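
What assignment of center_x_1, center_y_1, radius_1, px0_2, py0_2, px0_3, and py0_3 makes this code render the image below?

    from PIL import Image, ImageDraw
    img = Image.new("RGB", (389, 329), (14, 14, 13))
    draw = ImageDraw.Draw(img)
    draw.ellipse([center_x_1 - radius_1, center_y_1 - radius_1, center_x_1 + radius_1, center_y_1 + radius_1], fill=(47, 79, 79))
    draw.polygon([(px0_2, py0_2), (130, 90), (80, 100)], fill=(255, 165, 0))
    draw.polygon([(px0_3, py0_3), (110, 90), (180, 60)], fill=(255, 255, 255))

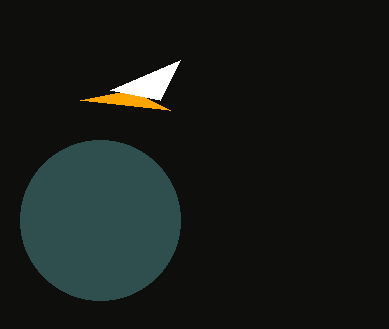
center_x_1 = 100; center_y_1 = 220; radius_1 = 80; px0_2 = 170; py0_2 = 110; px0_3 = 160; py0_3 = 100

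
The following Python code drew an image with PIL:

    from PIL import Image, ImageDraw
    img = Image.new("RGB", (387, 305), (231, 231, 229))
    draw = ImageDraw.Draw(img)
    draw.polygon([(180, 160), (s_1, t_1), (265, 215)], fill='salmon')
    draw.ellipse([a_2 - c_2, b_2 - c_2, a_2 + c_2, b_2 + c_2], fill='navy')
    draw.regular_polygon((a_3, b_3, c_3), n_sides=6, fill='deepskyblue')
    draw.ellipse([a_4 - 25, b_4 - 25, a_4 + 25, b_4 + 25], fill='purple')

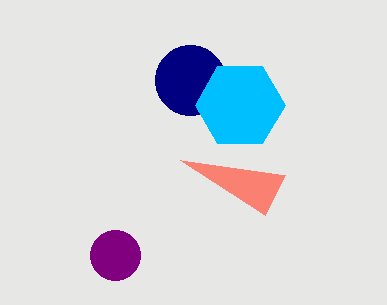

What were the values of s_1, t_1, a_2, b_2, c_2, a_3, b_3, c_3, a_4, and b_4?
s_1 = 285
t_1 = 175
a_2 = 190
b_2 = 80
c_2 = 35
a_3 = 240
b_3 = 105
c_3 = 45
a_4 = 115
b_4 = 255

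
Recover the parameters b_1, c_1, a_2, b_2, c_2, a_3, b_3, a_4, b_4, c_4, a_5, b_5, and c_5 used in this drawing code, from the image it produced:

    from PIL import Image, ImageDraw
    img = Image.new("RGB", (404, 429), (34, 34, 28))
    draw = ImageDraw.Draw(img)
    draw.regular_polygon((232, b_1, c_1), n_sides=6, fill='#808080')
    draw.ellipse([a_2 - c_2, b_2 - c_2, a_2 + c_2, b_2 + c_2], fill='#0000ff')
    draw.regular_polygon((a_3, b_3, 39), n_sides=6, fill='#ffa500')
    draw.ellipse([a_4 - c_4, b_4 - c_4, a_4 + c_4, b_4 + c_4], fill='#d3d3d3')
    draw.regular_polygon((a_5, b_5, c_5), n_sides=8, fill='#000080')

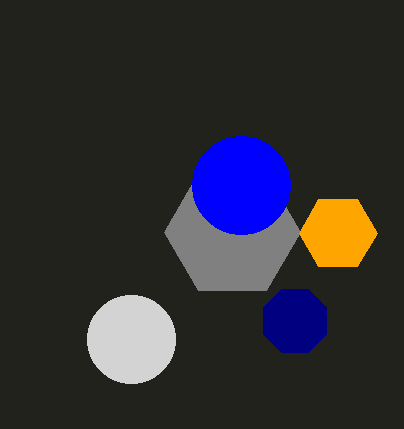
b_1 = 232
c_1 = 68
a_2 = 241
b_2 = 185
c_2 = 49
a_3 = 338
b_3 = 233
a_4 = 131
b_4 = 339
c_4 = 44
a_5 = 295
b_5 = 321
c_5 = 34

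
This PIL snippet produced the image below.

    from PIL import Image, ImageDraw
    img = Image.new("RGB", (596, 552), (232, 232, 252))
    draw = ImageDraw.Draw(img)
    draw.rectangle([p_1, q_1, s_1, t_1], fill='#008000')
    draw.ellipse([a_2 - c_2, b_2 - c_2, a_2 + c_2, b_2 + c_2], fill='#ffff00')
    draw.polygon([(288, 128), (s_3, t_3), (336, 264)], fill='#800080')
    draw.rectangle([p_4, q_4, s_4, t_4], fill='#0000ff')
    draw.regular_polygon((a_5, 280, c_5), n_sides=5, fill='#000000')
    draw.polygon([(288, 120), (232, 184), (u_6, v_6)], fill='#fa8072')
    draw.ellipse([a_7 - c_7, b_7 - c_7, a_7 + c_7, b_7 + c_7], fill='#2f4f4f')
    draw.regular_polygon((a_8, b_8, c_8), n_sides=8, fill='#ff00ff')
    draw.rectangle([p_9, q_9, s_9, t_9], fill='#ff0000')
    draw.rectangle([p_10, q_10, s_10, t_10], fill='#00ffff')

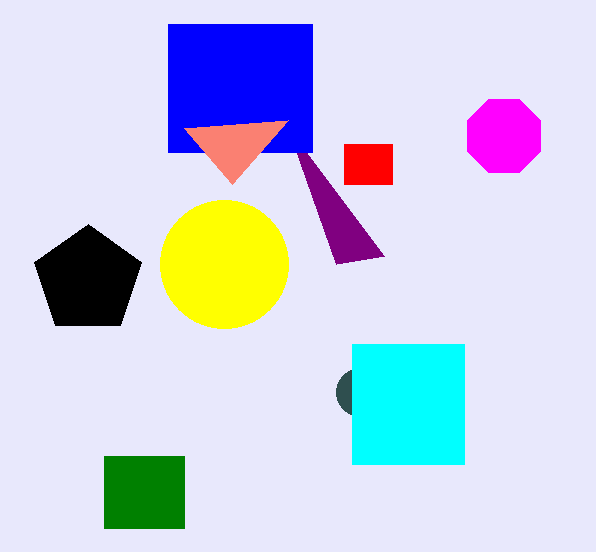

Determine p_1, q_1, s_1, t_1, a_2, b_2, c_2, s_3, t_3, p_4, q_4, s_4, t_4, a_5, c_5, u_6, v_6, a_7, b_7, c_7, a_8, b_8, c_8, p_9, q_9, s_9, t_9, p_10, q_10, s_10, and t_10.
p_1 = 104
q_1 = 456
s_1 = 184
t_1 = 528
a_2 = 224
b_2 = 264
c_2 = 64
s_3 = 384
t_3 = 256
p_4 = 168
q_4 = 24
s_4 = 312
t_4 = 152
a_5 = 88
c_5 = 56
u_6 = 184
v_6 = 128
a_7 = 360
b_7 = 392
c_7 = 24
a_8 = 504
b_8 = 136
c_8 = 40
p_9 = 344
q_9 = 144
s_9 = 392
t_9 = 184
p_10 = 352
q_10 = 344
s_10 = 464
t_10 = 464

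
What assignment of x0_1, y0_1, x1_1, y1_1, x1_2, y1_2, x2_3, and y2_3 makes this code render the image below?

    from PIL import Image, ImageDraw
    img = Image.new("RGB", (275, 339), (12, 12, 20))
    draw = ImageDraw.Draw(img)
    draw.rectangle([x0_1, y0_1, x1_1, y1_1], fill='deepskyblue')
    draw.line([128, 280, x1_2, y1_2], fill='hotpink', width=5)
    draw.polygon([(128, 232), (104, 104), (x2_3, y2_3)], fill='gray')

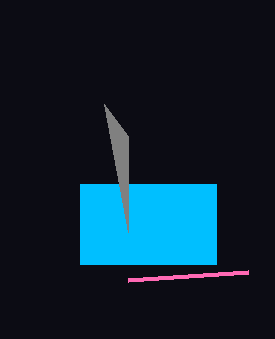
x0_1 = 80
y0_1 = 184
x1_1 = 216
y1_1 = 264
x1_2 = 248
y1_2 = 272
x2_3 = 128
y2_3 = 136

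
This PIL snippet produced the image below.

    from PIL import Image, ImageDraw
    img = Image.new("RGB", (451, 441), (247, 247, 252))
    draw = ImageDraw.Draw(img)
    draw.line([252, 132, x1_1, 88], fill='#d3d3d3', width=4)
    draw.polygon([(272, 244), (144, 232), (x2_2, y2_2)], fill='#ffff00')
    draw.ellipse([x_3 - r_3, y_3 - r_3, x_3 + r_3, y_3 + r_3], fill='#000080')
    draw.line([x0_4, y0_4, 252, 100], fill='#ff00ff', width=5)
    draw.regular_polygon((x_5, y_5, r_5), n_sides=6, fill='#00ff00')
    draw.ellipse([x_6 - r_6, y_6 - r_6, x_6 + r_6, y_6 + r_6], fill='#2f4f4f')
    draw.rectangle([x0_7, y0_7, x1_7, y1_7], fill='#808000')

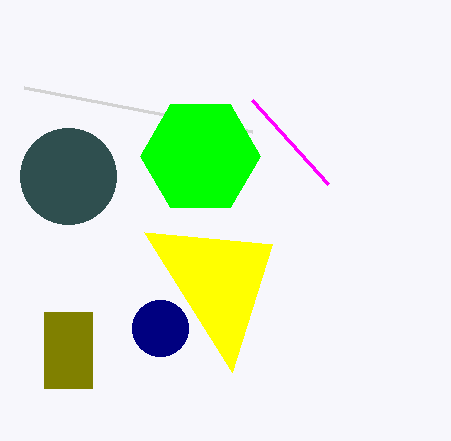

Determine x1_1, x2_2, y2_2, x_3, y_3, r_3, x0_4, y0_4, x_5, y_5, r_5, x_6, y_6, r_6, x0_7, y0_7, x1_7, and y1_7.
x1_1 = 24; x2_2 = 232; y2_2 = 372; x_3 = 160; y_3 = 328; r_3 = 28; x0_4 = 328; y0_4 = 184; x_5 = 200; y_5 = 156; r_5 = 60; x_6 = 68; y_6 = 176; r_6 = 48; x0_7 = 44; y0_7 = 312; x1_7 = 92; y1_7 = 388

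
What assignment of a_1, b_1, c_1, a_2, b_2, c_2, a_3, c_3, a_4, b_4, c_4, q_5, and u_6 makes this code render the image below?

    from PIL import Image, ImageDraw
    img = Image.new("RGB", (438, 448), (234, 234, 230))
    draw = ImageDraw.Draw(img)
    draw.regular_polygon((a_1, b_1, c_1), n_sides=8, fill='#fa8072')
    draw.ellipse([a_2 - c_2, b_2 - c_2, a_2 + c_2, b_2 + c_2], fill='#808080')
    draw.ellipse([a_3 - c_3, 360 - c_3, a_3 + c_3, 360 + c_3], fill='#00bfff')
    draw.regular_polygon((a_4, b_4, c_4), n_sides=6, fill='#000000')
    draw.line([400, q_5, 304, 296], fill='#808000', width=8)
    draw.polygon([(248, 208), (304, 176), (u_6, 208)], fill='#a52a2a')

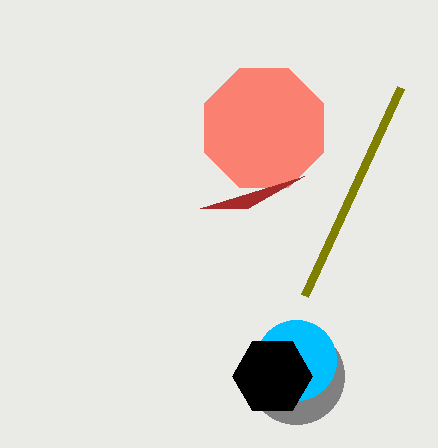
a_1 = 264
b_1 = 128
c_1 = 64
a_2 = 296
b_2 = 376
c_2 = 48
a_3 = 296
c_3 = 40
a_4 = 272
b_4 = 376
c_4 = 40
q_5 = 88
u_6 = 200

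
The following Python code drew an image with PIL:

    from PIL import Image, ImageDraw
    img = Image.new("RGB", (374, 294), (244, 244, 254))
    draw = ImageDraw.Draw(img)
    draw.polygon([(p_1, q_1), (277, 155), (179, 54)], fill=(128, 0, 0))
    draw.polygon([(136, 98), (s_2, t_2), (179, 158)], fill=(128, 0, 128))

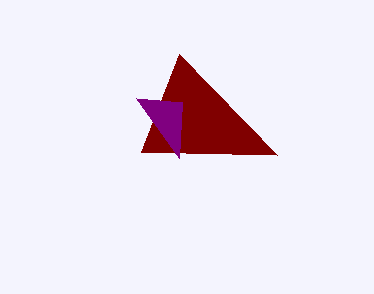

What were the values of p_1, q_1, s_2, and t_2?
p_1 = 141, q_1 = 152, s_2 = 182, t_2 = 102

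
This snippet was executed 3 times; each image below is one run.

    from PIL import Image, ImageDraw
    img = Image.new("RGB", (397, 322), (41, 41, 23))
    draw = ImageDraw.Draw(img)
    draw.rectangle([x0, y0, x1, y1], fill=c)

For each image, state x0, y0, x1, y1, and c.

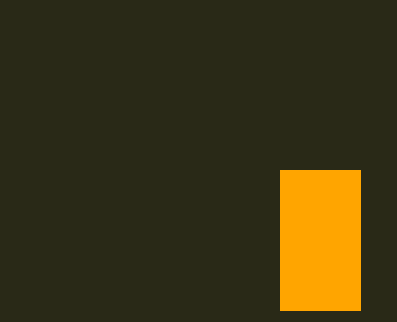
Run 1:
x0 = 280
y0 = 170
x1 = 360
y1 = 310
c = 'orange'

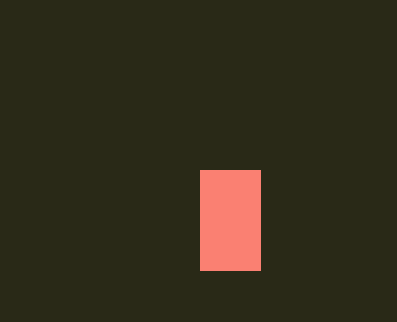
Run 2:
x0 = 200
y0 = 170
x1 = 260
y1 = 270
c = 'salmon'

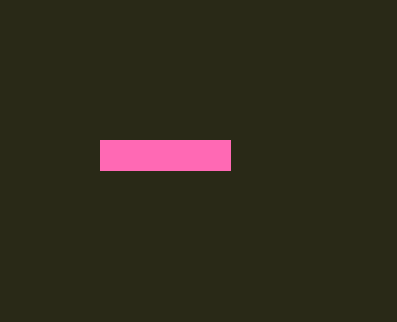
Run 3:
x0 = 100; y0 = 140; x1 = 230; y1 = 170; c = 'hotpink'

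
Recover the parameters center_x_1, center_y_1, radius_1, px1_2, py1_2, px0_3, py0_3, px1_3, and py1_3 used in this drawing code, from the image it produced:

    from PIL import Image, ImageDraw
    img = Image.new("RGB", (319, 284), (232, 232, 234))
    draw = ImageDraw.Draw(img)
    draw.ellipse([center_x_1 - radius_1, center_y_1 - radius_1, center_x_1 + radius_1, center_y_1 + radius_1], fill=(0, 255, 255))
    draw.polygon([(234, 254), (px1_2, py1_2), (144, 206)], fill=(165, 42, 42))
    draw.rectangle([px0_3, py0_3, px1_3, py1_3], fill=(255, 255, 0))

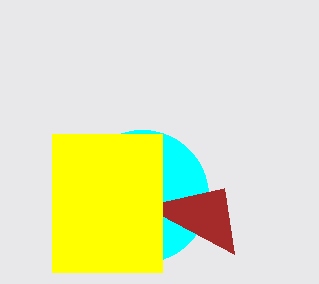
center_x_1 = 142
center_y_1 = 196
radius_1 = 66
px1_2 = 224
py1_2 = 188
px0_3 = 52
py0_3 = 134
px1_3 = 162
py1_3 = 272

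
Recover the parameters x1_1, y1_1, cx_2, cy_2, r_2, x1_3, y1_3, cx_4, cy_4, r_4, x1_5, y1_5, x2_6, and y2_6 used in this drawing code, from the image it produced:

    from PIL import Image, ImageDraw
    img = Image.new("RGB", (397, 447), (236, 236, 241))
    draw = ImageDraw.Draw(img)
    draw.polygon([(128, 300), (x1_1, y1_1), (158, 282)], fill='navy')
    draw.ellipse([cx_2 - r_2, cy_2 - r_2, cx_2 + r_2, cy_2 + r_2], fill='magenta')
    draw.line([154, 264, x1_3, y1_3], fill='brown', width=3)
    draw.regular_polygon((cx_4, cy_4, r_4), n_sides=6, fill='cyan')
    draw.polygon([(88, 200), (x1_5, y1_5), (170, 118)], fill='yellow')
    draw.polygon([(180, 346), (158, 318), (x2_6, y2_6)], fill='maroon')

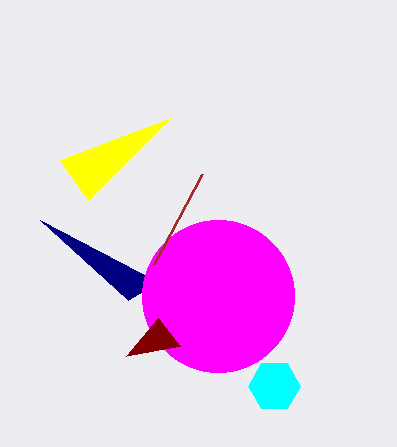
x1_1 = 40; y1_1 = 220; cx_2 = 218; cy_2 = 296; r_2 = 76; x1_3 = 202; y1_3 = 174; cx_4 = 274; cy_4 = 386; r_4 = 26; x1_5 = 60; y1_5 = 160; x2_6 = 126; y2_6 = 356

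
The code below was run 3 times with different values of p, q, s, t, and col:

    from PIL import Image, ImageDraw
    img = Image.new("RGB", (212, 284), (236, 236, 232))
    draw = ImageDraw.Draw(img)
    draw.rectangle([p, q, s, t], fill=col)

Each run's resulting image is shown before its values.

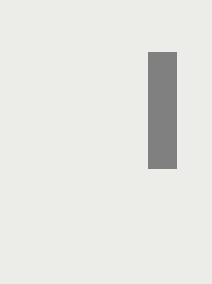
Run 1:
p = 148, q = 52, s = 176, t = 168, col = 'gray'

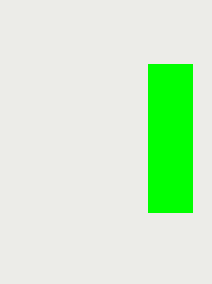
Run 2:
p = 148; q = 64; s = 192; t = 212; col = 'lime'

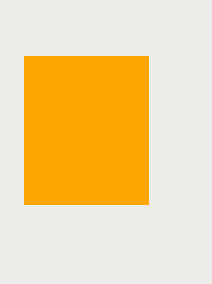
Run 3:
p = 24, q = 56, s = 148, t = 204, col = 'orange'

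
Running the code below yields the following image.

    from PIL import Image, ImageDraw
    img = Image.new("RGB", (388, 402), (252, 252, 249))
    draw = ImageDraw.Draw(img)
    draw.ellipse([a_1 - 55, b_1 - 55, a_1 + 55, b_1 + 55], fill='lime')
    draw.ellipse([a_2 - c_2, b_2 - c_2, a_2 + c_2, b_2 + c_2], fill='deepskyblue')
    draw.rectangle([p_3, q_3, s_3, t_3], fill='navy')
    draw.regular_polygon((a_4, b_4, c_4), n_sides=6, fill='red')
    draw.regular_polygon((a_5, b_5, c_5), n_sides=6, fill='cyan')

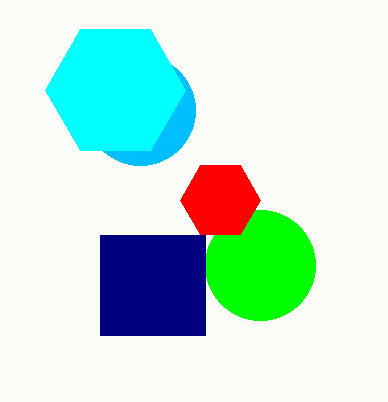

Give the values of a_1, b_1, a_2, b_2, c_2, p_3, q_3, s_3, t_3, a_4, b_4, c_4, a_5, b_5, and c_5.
a_1 = 260, b_1 = 265, a_2 = 140, b_2 = 110, c_2 = 55, p_3 = 100, q_3 = 235, s_3 = 205, t_3 = 335, a_4 = 220, b_4 = 200, c_4 = 40, a_5 = 115, b_5 = 90, c_5 = 70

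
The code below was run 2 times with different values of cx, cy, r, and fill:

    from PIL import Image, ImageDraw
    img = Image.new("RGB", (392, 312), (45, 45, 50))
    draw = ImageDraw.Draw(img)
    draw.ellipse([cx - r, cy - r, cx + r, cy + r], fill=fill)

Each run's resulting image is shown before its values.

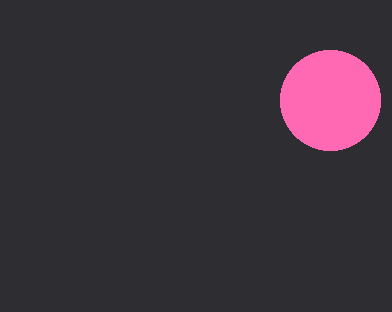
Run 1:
cx = 330, cy = 100, r = 50, fill = 'hotpink'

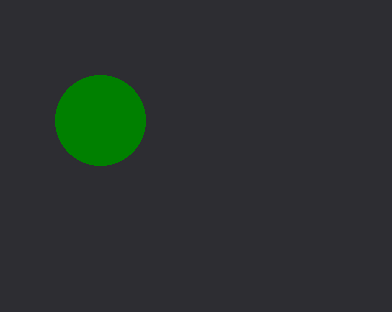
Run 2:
cx = 100
cy = 120
r = 45
fill = 'green'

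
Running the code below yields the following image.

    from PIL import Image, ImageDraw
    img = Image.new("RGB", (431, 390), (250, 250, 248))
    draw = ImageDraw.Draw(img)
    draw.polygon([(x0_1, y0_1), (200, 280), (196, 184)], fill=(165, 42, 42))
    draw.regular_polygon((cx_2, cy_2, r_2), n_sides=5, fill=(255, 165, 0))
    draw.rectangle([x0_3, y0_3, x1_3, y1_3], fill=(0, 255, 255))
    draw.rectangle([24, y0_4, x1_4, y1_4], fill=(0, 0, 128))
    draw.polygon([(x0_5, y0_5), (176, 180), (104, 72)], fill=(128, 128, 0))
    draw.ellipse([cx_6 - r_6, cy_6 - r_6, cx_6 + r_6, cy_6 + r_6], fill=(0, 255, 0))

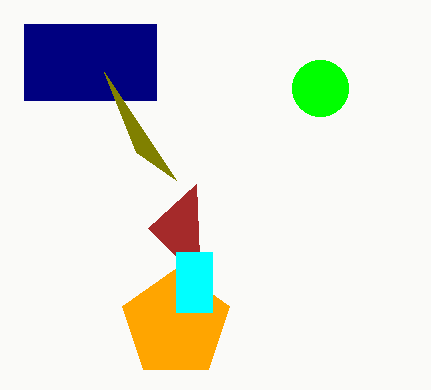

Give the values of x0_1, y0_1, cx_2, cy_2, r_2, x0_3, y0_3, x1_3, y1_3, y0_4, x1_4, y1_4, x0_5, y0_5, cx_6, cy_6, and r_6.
x0_1 = 148
y0_1 = 228
cx_2 = 176
cy_2 = 324
r_2 = 56
x0_3 = 176
y0_3 = 252
x1_3 = 212
y1_3 = 312
y0_4 = 24
x1_4 = 156
y1_4 = 100
x0_5 = 136
y0_5 = 152
cx_6 = 320
cy_6 = 88
r_6 = 28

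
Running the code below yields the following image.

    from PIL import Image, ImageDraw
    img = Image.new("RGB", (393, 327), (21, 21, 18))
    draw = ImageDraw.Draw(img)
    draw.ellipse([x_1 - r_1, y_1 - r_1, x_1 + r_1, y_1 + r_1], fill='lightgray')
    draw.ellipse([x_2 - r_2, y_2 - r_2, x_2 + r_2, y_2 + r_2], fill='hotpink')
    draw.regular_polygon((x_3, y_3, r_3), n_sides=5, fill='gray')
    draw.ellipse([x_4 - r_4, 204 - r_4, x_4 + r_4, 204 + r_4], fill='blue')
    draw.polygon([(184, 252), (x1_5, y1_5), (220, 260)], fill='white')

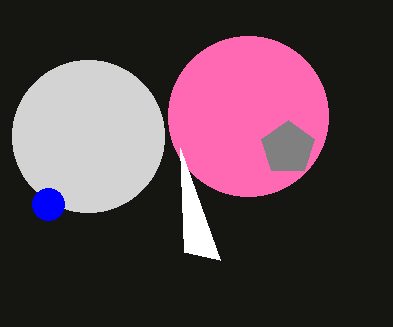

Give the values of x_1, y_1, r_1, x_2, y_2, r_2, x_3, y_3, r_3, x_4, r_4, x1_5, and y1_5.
x_1 = 88; y_1 = 136; r_1 = 76; x_2 = 248; y_2 = 116; r_2 = 80; x_3 = 288; y_3 = 148; r_3 = 28; x_4 = 48; r_4 = 16; x1_5 = 180; y1_5 = 148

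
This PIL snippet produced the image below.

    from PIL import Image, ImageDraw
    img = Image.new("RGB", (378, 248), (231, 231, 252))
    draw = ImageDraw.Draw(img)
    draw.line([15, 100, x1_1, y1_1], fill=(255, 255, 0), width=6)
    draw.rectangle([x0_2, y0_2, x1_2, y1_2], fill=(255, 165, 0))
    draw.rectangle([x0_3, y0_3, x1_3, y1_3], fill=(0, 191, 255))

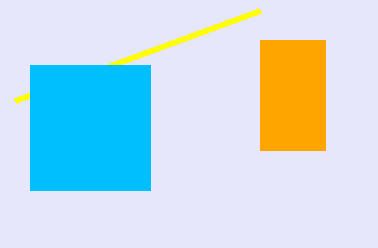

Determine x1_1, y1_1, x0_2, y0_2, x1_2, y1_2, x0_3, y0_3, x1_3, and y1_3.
x1_1 = 260, y1_1 = 10, x0_2 = 260, y0_2 = 40, x1_2 = 325, y1_2 = 150, x0_3 = 30, y0_3 = 65, x1_3 = 150, y1_3 = 190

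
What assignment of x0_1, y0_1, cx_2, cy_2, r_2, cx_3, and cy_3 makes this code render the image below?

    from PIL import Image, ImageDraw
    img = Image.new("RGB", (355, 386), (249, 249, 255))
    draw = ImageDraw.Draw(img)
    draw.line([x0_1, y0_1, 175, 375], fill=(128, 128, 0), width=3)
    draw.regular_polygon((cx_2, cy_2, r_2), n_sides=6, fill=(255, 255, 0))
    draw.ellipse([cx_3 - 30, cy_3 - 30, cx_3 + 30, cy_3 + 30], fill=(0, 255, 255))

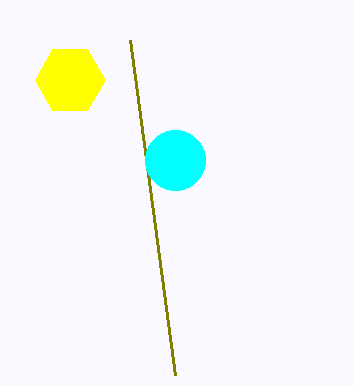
x0_1 = 130
y0_1 = 40
cx_2 = 70
cy_2 = 80
r_2 = 35
cx_3 = 175
cy_3 = 160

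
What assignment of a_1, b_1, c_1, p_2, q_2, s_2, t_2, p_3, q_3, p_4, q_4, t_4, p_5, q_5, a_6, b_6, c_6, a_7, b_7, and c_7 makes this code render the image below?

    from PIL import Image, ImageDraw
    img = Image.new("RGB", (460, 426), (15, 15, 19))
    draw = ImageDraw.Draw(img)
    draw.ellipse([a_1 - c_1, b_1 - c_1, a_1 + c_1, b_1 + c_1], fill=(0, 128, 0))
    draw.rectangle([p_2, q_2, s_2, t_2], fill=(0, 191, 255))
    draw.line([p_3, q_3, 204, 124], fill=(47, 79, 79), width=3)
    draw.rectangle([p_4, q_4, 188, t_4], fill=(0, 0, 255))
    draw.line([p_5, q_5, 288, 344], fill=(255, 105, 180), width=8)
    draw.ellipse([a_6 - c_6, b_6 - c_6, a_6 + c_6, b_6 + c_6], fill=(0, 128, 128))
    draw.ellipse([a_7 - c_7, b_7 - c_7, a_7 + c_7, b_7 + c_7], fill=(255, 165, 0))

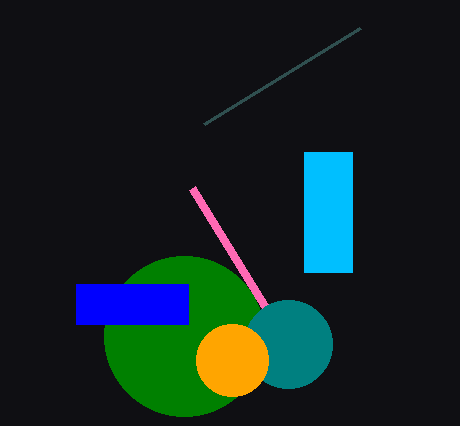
a_1 = 184
b_1 = 336
c_1 = 80
p_2 = 304
q_2 = 152
s_2 = 352
t_2 = 272
p_3 = 360
q_3 = 28
p_4 = 76
q_4 = 284
t_4 = 324
p_5 = 192
q_5 = 188
a_6 = 288
b_6 = 344
c_6 = 44
a_7 = 232
b_7 = 360
c_7 = 36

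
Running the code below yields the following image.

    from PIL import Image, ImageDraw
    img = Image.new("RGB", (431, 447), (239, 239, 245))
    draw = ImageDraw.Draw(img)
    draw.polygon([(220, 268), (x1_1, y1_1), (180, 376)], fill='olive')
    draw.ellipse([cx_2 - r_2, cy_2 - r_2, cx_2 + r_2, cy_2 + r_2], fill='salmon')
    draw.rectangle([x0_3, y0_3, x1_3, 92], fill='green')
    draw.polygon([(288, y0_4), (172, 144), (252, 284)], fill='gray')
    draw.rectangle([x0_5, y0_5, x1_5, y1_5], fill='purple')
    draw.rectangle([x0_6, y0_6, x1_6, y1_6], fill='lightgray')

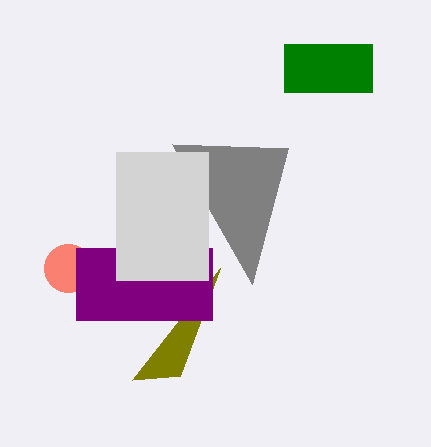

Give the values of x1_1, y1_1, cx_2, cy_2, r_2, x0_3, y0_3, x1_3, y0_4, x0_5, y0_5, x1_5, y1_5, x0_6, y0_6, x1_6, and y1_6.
x1_1 = 132, y1_1 = 380, cx_2 = 68, cy_2 = 268, r_2 = 24, x0_3 = 284, y0_3 = 44, x1_3 = 372, y0_4 = 148, x0_5 = 76, y0_5 = 248, x1_5 = 212, y1_5 = 320, x0_6 = 116, y0_6 = 152, x1_6 = 208, y1_6 = 280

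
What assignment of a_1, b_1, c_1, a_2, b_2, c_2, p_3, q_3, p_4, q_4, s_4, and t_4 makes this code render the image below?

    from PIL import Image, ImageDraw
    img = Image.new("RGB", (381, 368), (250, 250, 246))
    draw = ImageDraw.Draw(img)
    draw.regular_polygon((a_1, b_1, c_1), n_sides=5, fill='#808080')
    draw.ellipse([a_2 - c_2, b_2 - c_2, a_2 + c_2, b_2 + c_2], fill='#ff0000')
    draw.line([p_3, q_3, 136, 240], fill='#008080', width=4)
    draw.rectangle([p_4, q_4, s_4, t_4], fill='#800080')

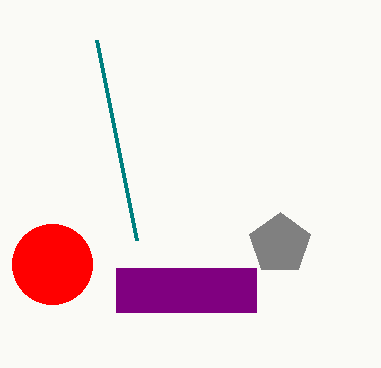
a_1 = 280, b_1 = 244, c_1 = 32, a_2 = 52, b_2 = 264, c_2 = 40, p_3 = 96, q_3 = 40, p_4 = 116, q_4 = 268, s_4 = 256, t_4 = 312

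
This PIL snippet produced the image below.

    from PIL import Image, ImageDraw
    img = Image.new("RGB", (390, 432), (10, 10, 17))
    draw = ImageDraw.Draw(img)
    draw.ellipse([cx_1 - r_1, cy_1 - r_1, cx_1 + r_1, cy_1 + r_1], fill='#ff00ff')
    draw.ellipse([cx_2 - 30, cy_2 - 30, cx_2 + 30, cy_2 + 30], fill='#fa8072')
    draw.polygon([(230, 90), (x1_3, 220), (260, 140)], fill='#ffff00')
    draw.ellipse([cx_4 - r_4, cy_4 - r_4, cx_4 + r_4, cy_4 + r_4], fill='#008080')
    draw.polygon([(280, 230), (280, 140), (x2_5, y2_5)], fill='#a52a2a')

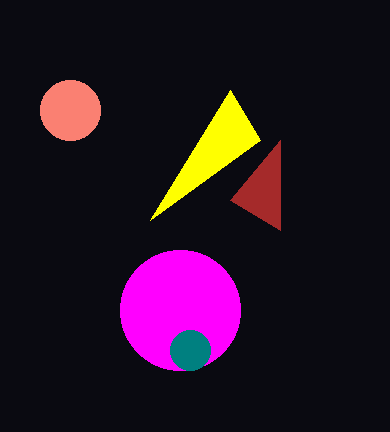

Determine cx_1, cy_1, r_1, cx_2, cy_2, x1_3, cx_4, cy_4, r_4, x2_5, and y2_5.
cx_1 = 180
cy_1 = 310
r_1 = 60
cx_2 = 70
cy_2 = 110
x1_3 = 150
cx_4 = 190
cy_4 = 350
r_4 = 20
x2_5 = 230
y2_5 = 200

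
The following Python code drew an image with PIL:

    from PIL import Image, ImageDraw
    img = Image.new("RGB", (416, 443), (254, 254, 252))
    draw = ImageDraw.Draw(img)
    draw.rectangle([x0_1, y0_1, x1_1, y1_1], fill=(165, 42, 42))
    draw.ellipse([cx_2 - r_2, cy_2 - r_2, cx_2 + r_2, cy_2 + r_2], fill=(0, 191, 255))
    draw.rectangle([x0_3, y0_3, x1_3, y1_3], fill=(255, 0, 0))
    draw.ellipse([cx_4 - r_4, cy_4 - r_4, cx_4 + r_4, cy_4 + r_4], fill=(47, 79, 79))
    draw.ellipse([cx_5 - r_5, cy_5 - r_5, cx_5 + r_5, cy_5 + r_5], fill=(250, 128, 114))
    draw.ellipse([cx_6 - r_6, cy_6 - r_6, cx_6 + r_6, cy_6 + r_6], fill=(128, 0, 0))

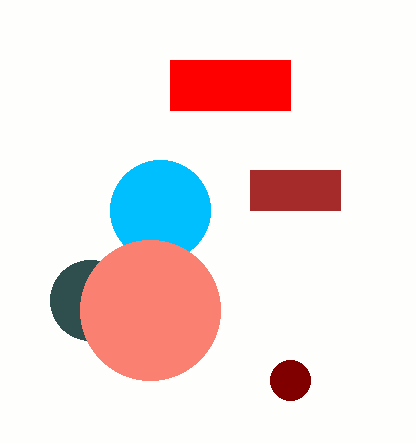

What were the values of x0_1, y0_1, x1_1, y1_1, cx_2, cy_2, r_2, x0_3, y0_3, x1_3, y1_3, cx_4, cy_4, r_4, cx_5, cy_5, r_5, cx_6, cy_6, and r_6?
x0_1 = 250
y0_1 = 170
x1_1 = 340
y1_1 = 210
cx_2 = 160
cy_2 = 210
r_2 = 50
x0_3 = 170
y0_3 = 60
x1_3 = 290
y1_3 = 110
cx_4 = 90
cy_4 = 300
r_4 = 40
cx_5 = 150
cy_5 = 310
r_5 = 70
cx_6 = 290
cy_6 = 380
r_6 = 20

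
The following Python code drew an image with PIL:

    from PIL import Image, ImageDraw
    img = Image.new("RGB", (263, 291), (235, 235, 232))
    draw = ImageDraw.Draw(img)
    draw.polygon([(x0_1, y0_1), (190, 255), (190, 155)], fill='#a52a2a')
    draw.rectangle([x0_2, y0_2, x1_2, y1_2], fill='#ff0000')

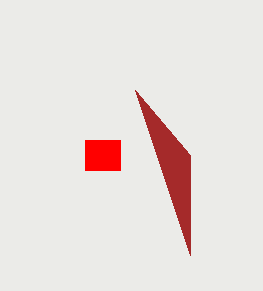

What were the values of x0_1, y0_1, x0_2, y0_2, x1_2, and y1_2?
x0_1 = 135, y0_1 = 90, x0_2 = 85, y0_2 = 140, x1_2 = 120, y1_2 = 170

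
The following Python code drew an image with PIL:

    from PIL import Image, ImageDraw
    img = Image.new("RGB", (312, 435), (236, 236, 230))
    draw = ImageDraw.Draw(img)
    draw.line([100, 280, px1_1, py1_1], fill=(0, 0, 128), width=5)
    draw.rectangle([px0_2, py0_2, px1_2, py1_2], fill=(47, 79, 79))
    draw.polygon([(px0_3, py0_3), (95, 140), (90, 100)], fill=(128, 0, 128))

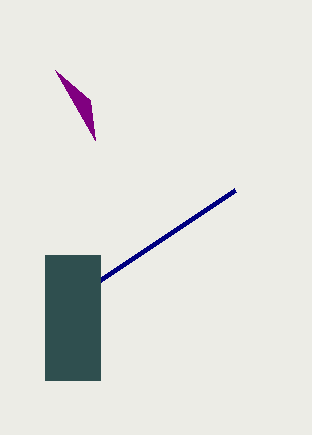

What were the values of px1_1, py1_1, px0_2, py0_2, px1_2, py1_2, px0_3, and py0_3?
px1_1 = 235; py1_1 = 190; px0_2 = 45; py0_2 = 255; px1_2 = 100; py1_2 = 380; px0_3 = 55; py0_3 = 70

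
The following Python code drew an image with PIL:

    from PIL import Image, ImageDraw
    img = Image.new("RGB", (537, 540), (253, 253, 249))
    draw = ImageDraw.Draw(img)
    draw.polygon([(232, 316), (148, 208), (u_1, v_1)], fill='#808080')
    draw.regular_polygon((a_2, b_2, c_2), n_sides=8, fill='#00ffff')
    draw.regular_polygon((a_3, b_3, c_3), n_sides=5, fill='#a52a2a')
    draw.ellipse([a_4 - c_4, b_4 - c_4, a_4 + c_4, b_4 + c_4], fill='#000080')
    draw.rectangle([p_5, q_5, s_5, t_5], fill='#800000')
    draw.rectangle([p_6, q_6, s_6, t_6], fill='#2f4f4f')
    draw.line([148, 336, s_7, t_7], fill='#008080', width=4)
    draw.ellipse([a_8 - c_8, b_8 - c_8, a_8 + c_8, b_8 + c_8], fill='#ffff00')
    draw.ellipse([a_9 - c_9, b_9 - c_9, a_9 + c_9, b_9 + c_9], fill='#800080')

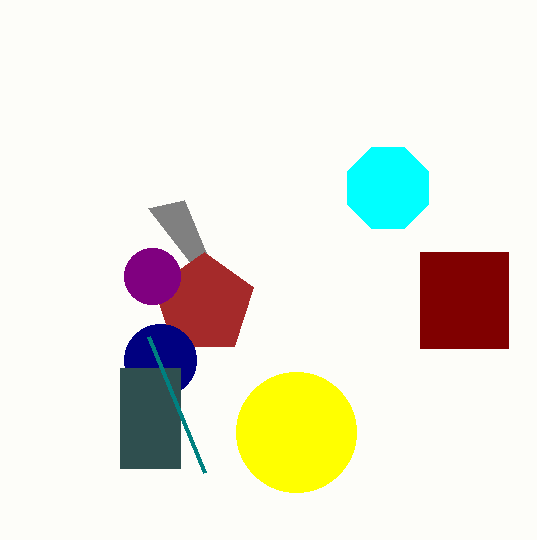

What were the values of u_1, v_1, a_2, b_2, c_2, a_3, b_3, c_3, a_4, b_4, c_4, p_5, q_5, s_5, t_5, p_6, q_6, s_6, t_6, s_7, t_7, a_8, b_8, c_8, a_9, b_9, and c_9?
u_1 = 184
v_1 = 200
a_2 = 388
b_2 = 188
c_2 = 44
a_3 = 204
b_3 = 304
c_3 = 52
a_4 = 160
b_4 = 360
c_4 = 36
p_5 = 420
q_5 = 252
s_5 = 508
t_5 = 348
p_6 = 120
q_6 = 368
s_6 = 180
t_6 = 468
s_7 = 204
t_7 = 472
a_8 = 296
b_8 = 432
c_8 = 60
a_9 = 152
b_9 = 276
c_9 = 28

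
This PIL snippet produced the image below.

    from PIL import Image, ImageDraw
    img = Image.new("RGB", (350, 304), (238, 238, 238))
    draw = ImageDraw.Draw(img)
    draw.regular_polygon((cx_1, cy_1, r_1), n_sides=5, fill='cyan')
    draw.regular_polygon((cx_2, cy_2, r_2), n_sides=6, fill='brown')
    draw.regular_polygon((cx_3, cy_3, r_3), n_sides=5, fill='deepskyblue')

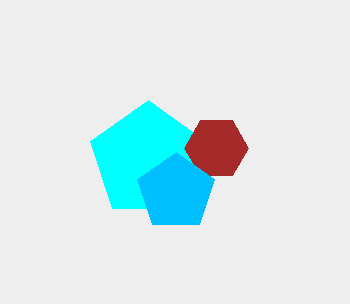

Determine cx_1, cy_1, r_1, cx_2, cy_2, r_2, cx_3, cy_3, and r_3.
cx_1 = 148
cy_1 = 160
r_1 = 60
cx_2 = 216
cy_2 = 148
r_2 = 32
cx_3 = 176
cy_3 = 192
r_3 = 40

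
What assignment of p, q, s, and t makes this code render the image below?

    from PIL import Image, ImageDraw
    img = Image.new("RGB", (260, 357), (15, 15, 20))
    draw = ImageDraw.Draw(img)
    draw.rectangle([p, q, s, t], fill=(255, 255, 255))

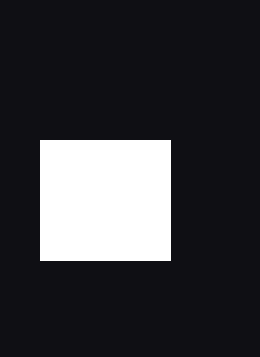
p = 40
q = 140
s = 170
t = 260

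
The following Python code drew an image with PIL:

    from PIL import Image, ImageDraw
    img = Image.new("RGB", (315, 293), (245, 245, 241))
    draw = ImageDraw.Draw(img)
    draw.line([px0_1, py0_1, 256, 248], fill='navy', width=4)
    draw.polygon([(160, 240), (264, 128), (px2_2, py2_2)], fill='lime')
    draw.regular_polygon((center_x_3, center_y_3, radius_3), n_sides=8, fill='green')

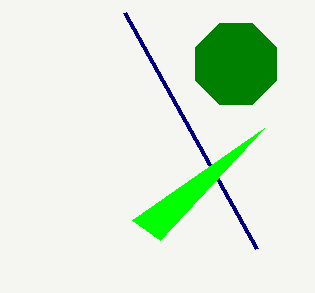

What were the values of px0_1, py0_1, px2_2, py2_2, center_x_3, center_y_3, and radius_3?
px0_1 = 124
py0_1 = 12
px2_2 = 132
py2_2 = 220
center_x_3 = 236
center_y_3 = 64
radius_3 = 44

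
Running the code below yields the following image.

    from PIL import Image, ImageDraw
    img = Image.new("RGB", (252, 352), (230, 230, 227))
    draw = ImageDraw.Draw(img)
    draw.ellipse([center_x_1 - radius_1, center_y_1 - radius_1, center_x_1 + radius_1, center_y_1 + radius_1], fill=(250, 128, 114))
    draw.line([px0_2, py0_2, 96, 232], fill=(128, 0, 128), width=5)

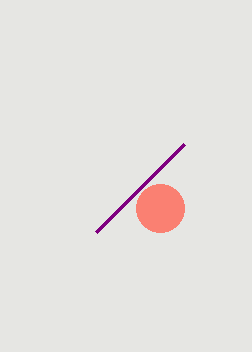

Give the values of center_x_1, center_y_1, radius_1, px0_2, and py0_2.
center_x_1 = 160
center_y_1 = 208
radius_1 = 24
px0_2 = 184
py0_2 = 144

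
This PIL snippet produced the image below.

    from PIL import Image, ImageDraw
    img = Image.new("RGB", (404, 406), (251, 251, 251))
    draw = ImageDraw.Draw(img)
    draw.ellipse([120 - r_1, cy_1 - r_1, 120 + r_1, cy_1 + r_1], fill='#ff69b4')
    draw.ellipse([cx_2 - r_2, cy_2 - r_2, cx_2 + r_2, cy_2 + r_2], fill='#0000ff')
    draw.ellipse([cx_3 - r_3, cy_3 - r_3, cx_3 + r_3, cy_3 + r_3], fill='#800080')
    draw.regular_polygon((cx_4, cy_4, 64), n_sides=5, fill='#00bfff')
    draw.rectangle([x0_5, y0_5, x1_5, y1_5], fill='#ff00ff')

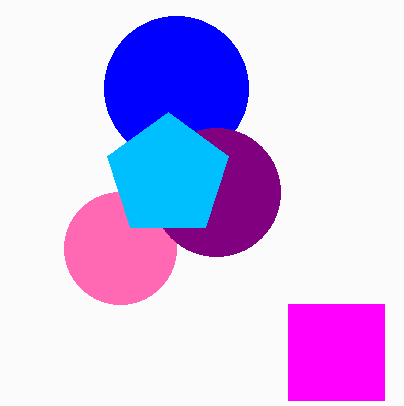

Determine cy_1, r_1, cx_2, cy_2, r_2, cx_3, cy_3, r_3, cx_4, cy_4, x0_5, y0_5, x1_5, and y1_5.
cy_1 = 248
r_1 = 56
cx_2 = 176
cy_2 = 88
r_2 = 72
cx_3 = 216
cy_3 = 192
r_3 = 64
cx_4 = 168
cy_4 = 176
x0_5 = 288
y0_5 = 304
x1_5 = 384
y1_5 = 400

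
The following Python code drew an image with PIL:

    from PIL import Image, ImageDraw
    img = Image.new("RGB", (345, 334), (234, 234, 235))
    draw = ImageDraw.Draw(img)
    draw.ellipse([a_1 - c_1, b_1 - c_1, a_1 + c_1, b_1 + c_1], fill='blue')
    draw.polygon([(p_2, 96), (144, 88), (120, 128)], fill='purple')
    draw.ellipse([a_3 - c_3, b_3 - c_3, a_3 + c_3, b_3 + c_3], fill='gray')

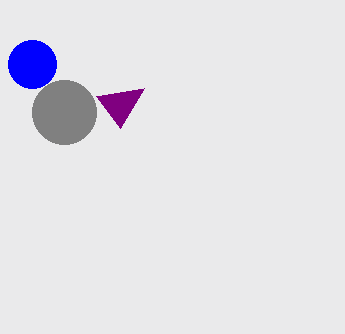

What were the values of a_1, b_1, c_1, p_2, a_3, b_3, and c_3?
a_1 = 32, b_1 = 64, c_1 = 24, p_2 = 96, a_3 = 64, b_3 = 112, c_3 = 32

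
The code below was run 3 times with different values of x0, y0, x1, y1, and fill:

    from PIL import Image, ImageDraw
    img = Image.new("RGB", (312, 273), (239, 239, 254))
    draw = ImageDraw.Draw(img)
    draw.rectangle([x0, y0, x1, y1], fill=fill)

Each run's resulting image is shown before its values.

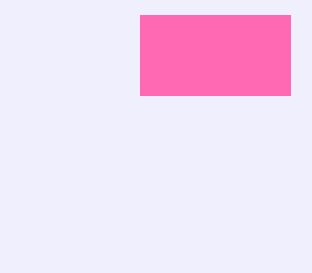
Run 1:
x0 = 140
y0 = 15
x1 = 290
y1 = 95
fill = 'hotpink'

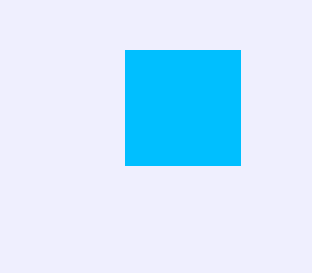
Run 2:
x0 = 125; y0 = 50; x1 = 240; y1 = 165; fill = 'deepskyblue'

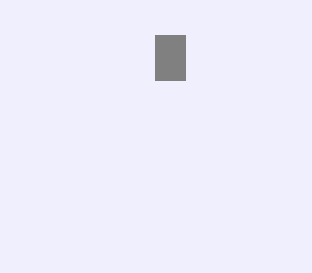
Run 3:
x0 = 155
y0 = 35
x1 = 185
y1 = 80
fill = 'gray'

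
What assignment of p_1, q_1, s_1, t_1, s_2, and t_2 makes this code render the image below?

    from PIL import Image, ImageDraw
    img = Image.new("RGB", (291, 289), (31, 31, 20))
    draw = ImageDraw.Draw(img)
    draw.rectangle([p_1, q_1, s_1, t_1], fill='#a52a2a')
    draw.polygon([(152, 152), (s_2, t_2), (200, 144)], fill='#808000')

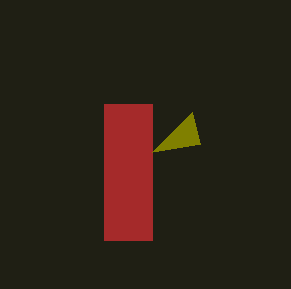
p_1 = 104; q_1 = 104; s_1 = 152; t_1 = 240; s_2 = 192; t_2 = 112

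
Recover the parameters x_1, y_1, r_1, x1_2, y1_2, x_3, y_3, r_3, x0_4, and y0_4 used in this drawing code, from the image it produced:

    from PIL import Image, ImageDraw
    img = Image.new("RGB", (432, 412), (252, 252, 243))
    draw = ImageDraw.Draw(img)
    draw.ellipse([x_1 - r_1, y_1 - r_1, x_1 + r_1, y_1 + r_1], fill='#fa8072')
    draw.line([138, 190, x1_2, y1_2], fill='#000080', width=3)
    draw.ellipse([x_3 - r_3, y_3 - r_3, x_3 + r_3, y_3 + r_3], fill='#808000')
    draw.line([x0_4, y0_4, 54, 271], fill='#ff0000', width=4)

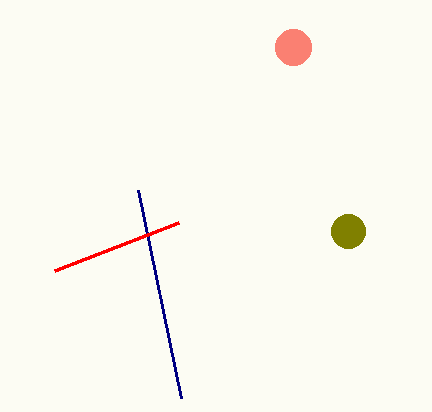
x_1 = 293, y_1 = 47, r_1 = 18, x1_2 = 181, y1_2 = 398, x_3 = 348, y_3 = 231, r_3 = 17, x0_4 = 178, y0_4 = 223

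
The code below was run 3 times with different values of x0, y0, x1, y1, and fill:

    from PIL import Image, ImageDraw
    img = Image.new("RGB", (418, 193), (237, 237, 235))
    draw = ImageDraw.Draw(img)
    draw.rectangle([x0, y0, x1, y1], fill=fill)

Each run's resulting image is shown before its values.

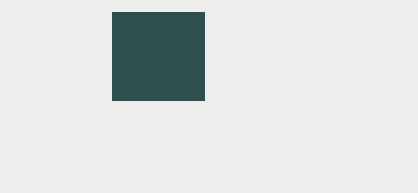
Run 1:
x0 = 112; y0 = 12; x1 = 204; y1 = 100; fill = 'darkslategray'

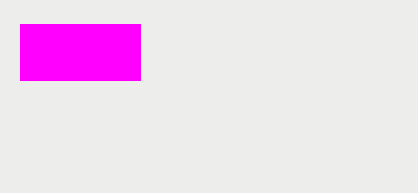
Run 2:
x0 = 20, y0 = 24, x1 = 140, y1 = 80, fill = 'magenta'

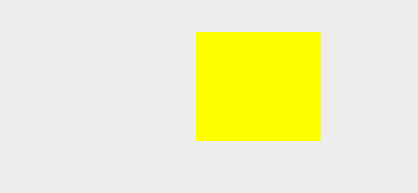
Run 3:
x0 = 196; y0 = 32; x1 = 320; y1 = 140; fill = 'yellow'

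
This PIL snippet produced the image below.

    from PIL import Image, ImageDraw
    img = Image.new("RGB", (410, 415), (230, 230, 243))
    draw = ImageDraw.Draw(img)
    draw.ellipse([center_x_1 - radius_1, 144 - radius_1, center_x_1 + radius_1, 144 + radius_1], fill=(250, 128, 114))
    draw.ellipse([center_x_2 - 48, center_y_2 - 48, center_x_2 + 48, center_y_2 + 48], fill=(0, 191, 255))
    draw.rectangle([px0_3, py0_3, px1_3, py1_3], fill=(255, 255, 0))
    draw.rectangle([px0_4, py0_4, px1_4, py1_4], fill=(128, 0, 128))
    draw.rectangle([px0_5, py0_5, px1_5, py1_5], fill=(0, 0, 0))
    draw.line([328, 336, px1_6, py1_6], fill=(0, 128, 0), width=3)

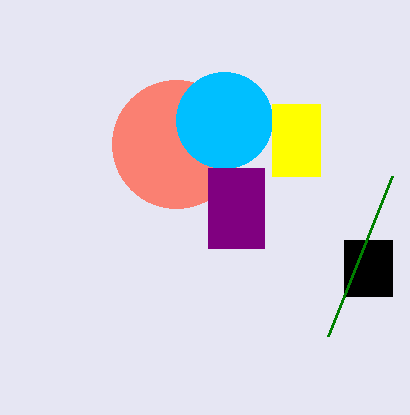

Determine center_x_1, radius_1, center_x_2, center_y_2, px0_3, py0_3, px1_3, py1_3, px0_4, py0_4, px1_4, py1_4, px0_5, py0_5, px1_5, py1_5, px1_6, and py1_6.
center_x_1 = 176; radius_1 = 64; center_x_2 = 224; center_y_2 = 120; px0_3 = 272; py0_3 = 104; px1_3 = 320; py1_3 = 176; px0_4 = 208; py0_4 = 168; px1_4 = 264; py1_4 = 248; px0_5 = 344; py0_5 = 240; px1_5 = 392; py1_5 = 296; px1_6 = 392; py1_6 = 176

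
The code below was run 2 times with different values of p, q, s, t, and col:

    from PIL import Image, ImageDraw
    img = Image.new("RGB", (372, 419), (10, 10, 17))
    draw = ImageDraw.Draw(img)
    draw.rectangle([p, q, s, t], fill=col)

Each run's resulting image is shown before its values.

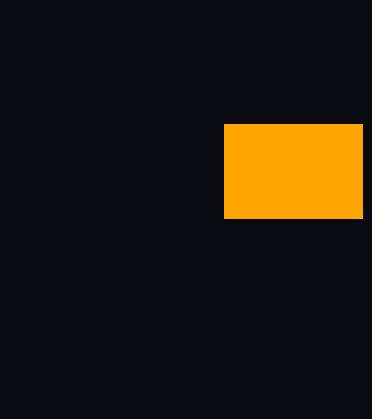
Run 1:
p = 224; q = 124; s = 362; t = 218; col = 'orange'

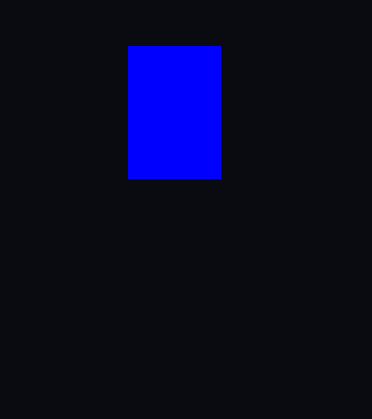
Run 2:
p = 128; q = 46; s = 220; t = 178; col = 'blue'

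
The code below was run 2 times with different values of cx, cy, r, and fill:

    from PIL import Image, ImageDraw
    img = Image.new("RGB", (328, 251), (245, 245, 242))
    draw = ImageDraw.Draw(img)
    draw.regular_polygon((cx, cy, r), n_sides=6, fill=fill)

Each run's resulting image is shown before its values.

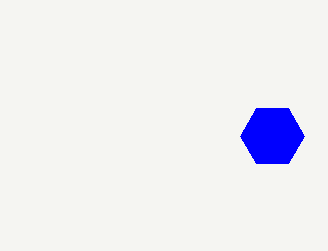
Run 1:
cx = 272, cy = 136, r = 32, fill = 'blue'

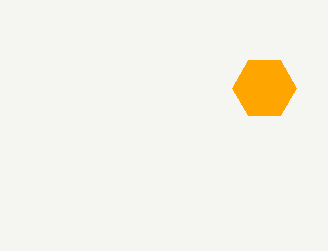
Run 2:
cx = 264; cy = 88; r = 32; fill = 'orange'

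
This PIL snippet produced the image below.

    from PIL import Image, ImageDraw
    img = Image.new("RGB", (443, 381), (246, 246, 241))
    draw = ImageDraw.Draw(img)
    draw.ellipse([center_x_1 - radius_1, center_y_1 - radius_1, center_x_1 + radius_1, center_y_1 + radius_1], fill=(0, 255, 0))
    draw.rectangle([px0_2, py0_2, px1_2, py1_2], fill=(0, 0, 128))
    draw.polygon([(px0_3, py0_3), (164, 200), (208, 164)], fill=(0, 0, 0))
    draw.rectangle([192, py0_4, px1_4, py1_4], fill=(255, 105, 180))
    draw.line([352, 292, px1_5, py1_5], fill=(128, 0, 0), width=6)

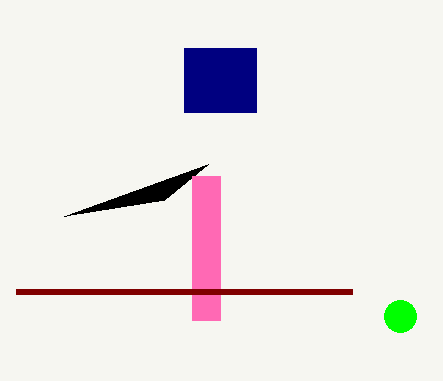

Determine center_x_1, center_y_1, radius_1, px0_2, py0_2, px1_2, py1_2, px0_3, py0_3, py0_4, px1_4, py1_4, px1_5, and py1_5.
center_x_1 = 400; center_y_1 = 316; radius_1 = 16; px0_2 = 184; py0_2 = 48; px1_2 = 256; py1_2 = 112; px0_3 = 64; py0_3 = 216; py0_4 = 176; px1_4 = 220; py1_4 = 320; px1_5 = 16; py1_5 = 292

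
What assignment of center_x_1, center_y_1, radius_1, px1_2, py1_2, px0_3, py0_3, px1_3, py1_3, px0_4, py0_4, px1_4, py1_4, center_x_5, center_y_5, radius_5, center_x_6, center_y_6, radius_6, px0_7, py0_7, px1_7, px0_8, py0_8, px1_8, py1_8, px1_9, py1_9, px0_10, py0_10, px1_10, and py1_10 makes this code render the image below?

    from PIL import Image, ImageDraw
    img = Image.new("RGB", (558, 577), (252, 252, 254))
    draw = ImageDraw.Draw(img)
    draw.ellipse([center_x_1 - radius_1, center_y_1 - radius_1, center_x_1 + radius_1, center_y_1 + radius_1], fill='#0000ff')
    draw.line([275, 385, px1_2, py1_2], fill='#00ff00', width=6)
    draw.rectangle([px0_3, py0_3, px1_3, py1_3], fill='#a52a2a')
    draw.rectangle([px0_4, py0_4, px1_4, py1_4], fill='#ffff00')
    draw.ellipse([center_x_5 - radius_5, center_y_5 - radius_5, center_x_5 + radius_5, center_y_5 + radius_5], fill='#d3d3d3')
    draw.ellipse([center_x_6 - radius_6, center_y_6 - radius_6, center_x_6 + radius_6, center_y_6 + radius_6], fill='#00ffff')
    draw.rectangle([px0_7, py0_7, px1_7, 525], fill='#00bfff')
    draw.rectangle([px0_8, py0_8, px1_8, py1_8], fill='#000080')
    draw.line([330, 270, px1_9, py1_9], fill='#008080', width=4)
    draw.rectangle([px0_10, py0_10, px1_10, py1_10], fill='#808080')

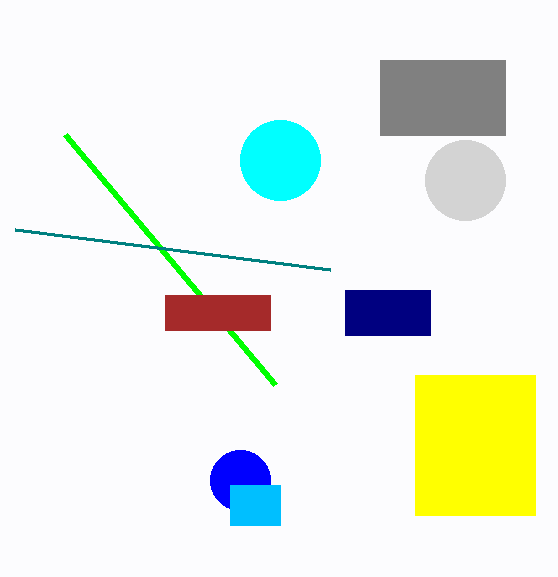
center_x_1 = 240; center_y_1 = 480; radius_1 = 30; px1_2 = 65; py1_2 = 135; px0_3 = 165; py0_3 = 295; px1_3 = 270; py1_3 = 330; px0_4 = 415; py0_4 = 375; px1_4 = 535; py1_4 = 515; center_x_5 = 465; center_y_5 = 180; radius_5 = 40; center_x_6 = 280; center_y_6 = 160; radius_6 = 40; px0_7 = 230; py0_7 = 485; px1_7 = 280; px0_8 = 345; py0_8 = 290; px1_8 = 430; py1_8 = 335; px1_9 = 15; py1_9 = 230; px0_10 = 380; py0_10 = 60; px1_10 = 505; py1_10 = 135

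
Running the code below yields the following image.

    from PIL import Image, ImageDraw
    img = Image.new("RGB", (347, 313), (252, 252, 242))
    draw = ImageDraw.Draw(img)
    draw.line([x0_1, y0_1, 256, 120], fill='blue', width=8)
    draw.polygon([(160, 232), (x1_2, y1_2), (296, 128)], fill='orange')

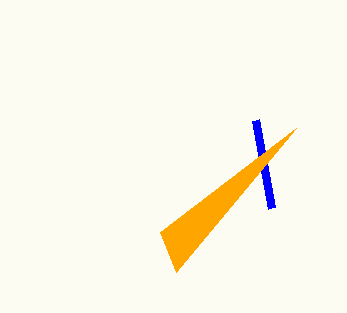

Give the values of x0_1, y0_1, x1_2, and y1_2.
x0_1 = 272
y0_1 = 208
x1_2 = 176
y1_2 = 272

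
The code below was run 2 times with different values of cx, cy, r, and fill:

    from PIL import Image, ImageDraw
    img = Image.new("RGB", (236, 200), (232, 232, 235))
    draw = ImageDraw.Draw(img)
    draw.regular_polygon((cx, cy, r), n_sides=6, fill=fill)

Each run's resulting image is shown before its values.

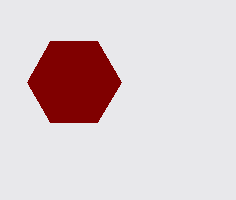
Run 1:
cx = 74
cy = 82
r = 47
fill = 'maroon'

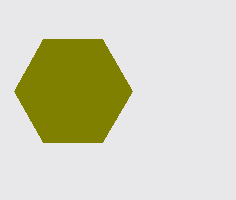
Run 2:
cx = 73, cy = 91, r = 59, fill = 'olive'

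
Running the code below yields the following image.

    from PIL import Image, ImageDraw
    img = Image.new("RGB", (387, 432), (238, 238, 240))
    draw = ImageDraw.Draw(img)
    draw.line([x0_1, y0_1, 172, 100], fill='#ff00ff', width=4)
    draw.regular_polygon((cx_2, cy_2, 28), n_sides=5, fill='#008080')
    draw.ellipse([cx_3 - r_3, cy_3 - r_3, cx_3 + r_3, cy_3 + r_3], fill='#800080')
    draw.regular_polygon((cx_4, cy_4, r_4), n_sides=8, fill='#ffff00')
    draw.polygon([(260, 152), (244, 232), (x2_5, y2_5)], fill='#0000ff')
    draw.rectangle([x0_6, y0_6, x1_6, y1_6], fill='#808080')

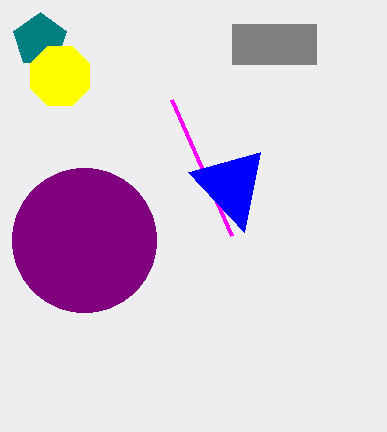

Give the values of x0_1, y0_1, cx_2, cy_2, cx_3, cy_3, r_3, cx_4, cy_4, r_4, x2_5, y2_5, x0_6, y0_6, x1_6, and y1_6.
x0_1 = 232
y0_1 = 236
cx_2 = 40
cy_2 = 40
cx_3 = 84
cy_3 = 240
r_3 = 72
cx_4 = 60
cy_4 = 76
r_4 = 32
x2_5 = 188
y2_5 = 172
x0_6 = 232
y0_6 = 24
x1_6 = 316
y1_6 = 64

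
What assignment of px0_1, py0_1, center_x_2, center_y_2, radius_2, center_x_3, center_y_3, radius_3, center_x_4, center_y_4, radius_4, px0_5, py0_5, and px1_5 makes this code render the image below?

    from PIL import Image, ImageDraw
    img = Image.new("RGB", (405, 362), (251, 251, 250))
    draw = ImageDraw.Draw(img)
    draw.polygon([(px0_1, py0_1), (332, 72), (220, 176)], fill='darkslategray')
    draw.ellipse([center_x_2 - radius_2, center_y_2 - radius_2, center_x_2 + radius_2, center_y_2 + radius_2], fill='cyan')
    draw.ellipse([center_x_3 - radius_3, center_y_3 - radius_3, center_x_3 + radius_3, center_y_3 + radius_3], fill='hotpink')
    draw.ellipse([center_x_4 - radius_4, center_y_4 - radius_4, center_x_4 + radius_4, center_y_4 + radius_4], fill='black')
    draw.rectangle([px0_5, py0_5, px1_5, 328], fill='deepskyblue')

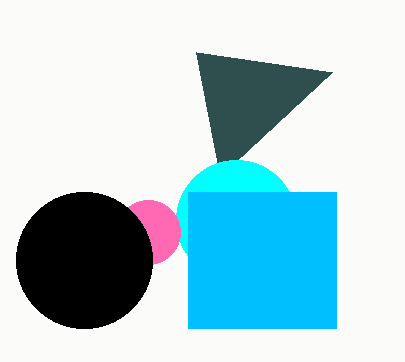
px0_1 = 196; py0_1 = 52; center_x_2 = 236; center_y_2 = 220; radius_2 = 60; center_x_3 = 148; center_y_3 = 232; radius_3 = 32; center_x_4 = 84; center_y_4 = 260; radius_4 = 68; px0_5 = 188; py0_5 = 192; px1_5 = 336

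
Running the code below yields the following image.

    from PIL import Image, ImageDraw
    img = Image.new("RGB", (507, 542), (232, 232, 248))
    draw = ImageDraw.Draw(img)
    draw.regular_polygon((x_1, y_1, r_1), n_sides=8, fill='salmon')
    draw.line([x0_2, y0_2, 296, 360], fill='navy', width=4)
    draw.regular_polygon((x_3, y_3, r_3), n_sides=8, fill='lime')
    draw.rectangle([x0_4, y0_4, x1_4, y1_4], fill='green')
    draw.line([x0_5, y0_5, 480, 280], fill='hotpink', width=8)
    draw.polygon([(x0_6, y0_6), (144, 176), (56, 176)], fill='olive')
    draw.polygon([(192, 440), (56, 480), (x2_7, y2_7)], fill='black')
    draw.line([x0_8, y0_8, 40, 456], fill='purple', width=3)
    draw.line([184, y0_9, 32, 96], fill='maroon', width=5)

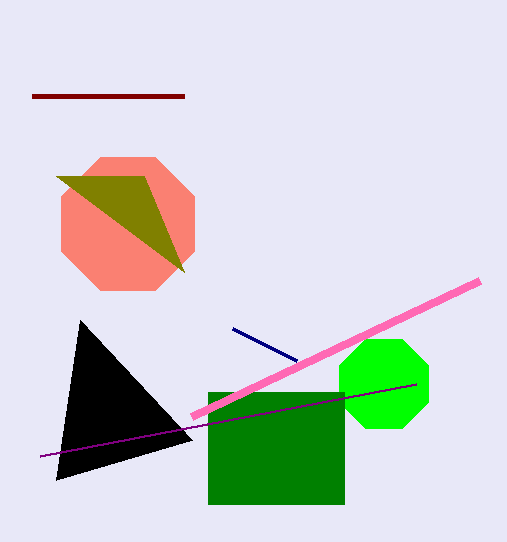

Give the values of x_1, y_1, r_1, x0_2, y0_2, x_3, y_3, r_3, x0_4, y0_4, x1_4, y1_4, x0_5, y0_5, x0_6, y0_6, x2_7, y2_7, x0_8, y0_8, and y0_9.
x_1 = 128
y_1 = 224
r_1 = 72
x0_2 = 232
y0_2 = 328
x_3 = 384
y_3 = 384
r_3 = 48
x0_4 = 208
y0_4 = 392
x1_4 = 344
y1_4 = 504
x0_5 = 192
y0_5 = 416
x0_6 = 184
y0_6 = 272
x2_7 = 80
y2_7 = 320
x0_8 = 416
y0_8 = 384
y0_9 = 96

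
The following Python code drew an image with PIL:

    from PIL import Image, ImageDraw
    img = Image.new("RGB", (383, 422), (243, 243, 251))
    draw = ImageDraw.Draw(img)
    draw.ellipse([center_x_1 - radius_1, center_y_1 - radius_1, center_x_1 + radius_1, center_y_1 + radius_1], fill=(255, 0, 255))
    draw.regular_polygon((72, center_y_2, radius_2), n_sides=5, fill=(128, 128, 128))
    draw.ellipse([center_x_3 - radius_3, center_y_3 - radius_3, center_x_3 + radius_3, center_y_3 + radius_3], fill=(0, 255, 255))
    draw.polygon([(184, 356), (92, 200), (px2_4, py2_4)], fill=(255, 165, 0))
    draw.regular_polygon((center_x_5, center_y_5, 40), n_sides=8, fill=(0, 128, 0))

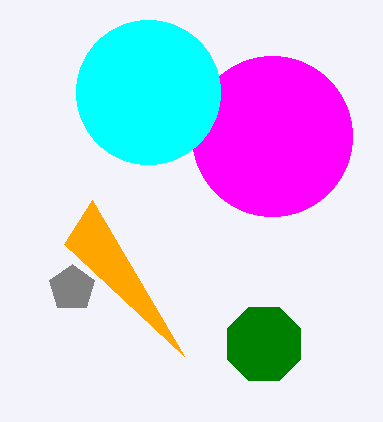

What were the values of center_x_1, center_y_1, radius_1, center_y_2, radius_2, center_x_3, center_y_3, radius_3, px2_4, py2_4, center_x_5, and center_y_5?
center_x_1 = 272; center_y_1 = 136; radius_1 = 80; center_y_2 = 288; radius_2 = 24; center_x_3 = 148; center_y_3 = 92; radius_3 = 72; px2_4 = 64; py2_4 = 244; center_x_5 = 264; center_y_5 = 344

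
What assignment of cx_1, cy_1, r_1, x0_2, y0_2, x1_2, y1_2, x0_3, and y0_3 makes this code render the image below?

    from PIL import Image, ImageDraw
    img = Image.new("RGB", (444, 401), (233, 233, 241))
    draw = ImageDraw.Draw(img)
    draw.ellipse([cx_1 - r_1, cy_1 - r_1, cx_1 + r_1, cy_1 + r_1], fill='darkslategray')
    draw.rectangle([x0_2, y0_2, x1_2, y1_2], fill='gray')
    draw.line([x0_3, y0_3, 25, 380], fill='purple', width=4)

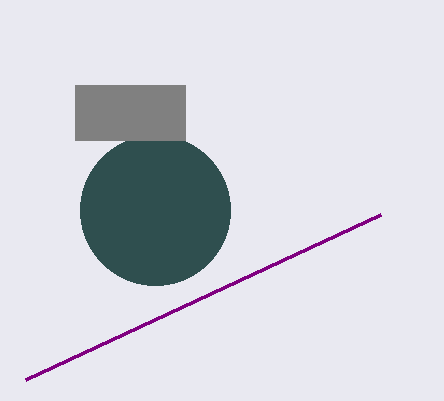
cx_1 = 155; cy_1 = 210; r_1 = 75; x0_2 = 75; y0_2 = 85; x1_2 = 185; y1_2 = 140; x0_3 = 380; y0_3 = 215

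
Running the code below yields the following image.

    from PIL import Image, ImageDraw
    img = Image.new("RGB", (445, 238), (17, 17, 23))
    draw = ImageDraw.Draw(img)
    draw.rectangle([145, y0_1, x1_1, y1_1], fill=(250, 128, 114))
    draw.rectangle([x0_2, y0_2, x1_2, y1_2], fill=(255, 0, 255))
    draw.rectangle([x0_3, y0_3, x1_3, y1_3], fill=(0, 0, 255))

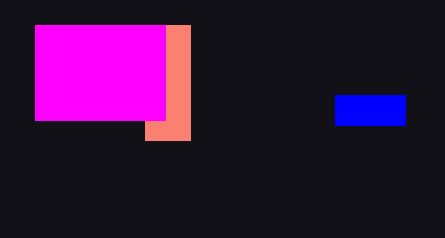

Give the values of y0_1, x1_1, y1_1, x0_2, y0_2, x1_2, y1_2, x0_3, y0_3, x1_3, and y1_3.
y0_1 = 25
x1_1 = 190
y1_1 = 140
x0_2 = 35
y0_2 = 25
x1_2 = 165
y1_2 = 120
x0_3 = 335
y0_3 = 95
x1_3 = 405
y1_3 = 125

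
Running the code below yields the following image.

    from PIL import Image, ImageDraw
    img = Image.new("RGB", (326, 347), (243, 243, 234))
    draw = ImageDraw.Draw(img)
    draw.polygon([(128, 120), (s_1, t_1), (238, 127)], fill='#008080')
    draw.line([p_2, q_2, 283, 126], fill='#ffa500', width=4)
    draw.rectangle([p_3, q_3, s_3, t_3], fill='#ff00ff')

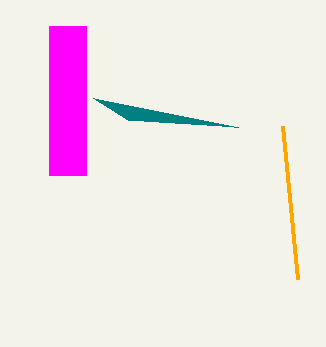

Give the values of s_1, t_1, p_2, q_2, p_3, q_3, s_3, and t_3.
s_1 = 93; t_1 = 98; p_2 = 298; q_2 = 279; p_3 = 49; q_3 = 26; s_3 = 86; t_3 = 175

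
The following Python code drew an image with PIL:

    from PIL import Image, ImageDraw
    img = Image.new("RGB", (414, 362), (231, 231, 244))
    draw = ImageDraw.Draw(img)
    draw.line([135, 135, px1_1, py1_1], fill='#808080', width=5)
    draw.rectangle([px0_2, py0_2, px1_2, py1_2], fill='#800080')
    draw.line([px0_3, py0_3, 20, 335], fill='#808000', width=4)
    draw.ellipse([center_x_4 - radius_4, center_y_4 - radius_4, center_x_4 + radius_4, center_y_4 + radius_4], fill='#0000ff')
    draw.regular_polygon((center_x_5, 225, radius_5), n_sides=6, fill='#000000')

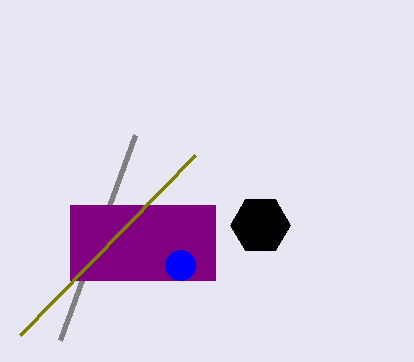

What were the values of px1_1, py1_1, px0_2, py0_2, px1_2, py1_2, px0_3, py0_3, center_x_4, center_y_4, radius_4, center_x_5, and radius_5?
px1_1 = 60, py1_1 = 340, px0_2 = 70, py0_2 = 205, px1_2 = 215, py1_2 = 280, px0_3 = 195, py0_3 = 155, center_x_4 = 180, center_y_4 = 265, radius_4 = 15, center_x_5 = 260, radius_5 = 30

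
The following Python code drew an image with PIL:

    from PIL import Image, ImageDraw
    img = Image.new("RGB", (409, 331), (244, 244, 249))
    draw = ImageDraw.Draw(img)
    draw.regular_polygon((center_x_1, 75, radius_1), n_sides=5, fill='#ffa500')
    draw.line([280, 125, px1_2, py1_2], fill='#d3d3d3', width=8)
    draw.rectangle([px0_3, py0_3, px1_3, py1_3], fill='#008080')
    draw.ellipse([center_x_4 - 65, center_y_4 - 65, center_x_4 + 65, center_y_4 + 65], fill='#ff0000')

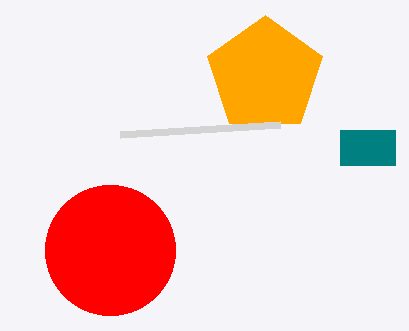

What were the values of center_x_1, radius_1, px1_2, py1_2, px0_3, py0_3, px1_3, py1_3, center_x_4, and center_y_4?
center_x_1 = 265; radius_1 = 60; px1_2 = 120; py1_2 = 135; px0_3 = 340; py0_3 = 130; px1_3 = 395; py1_3 = 165; center_x_4 = 110; center_y_4 = 250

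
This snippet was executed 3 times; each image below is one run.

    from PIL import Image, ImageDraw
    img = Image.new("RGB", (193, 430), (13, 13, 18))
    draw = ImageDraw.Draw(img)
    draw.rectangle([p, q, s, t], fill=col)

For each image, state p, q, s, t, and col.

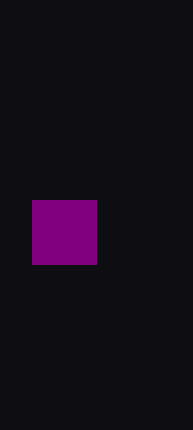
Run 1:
p = 32; q = 200; s = 96; t = 264; col = 'purple'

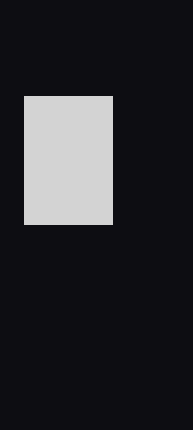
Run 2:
p = 24; q = 96; s = 112; t = 224; col = 'lightgray'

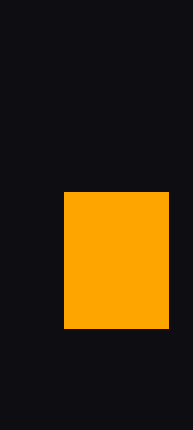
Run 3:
p = 64
q = 192
s = 168
t = 328
col = 'orange'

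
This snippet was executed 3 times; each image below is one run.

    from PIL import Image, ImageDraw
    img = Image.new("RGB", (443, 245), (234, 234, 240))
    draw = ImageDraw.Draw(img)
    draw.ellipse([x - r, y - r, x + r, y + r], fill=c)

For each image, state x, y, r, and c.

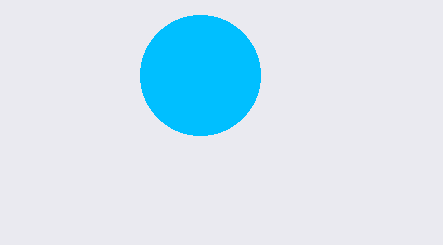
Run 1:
x = 200, y = 75, r = 60, c = 'deepskyblue'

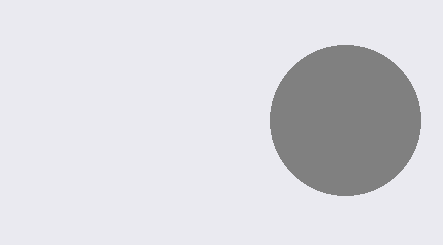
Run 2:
x = 345; y = 120; r = 75; c = 'gray'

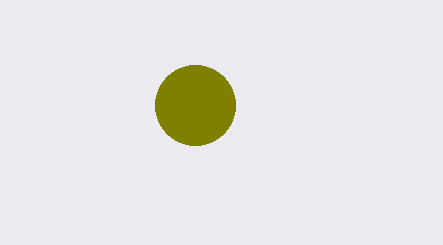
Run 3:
x = 195
y = 105
r = 40
c = 'olive'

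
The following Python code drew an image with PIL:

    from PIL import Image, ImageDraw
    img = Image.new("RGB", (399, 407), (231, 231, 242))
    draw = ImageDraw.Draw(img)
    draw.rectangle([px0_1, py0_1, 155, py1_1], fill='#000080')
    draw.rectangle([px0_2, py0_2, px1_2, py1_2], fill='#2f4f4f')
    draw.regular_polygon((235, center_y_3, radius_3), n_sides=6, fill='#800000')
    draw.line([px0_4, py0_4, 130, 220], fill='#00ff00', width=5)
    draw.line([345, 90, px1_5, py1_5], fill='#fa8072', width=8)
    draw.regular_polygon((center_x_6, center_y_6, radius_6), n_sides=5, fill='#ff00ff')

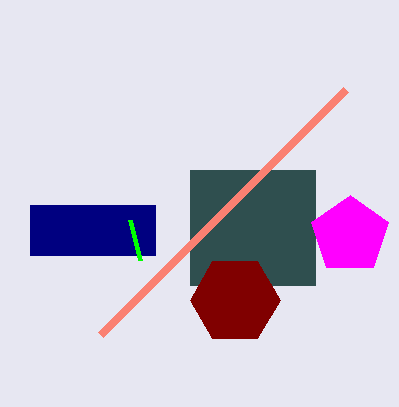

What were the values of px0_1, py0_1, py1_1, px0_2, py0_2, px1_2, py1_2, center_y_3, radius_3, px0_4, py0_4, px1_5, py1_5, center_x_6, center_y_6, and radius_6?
px0_1 = 30, py0_1 = 205, py1_1 = 255, px0_2 = 190, py0_2 = 170, px1_2 = 315, py1_2 = 285, center_y_3 = 300, radius_3 = 45, px0_4 = 140, py0_4 = 260, px1_5 = 100, py1_5 = 335, center_x_6 = 350, center_y_6 = 235, radius_6 = 40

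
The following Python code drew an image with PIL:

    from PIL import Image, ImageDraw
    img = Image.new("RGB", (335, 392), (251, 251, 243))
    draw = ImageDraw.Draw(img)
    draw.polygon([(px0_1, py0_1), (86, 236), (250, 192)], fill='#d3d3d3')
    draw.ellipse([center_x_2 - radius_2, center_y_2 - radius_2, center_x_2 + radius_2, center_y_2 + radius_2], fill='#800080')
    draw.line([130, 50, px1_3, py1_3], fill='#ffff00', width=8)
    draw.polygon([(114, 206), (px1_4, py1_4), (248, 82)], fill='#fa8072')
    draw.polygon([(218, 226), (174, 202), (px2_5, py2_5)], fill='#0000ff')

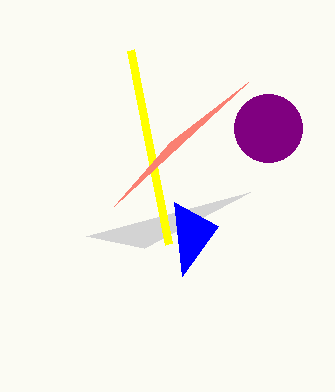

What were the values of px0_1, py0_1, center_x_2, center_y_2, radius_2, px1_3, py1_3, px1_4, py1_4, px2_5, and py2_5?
px0_1 = 144
py0_1 = 248
center_x_2 = 268
center_y_2 = 128
radius_2 = 34
px1_3 = 168
py1_3 = 244
px1_4 = 170
py1_4 = 142
px2_5 = 182
py2_5 = 276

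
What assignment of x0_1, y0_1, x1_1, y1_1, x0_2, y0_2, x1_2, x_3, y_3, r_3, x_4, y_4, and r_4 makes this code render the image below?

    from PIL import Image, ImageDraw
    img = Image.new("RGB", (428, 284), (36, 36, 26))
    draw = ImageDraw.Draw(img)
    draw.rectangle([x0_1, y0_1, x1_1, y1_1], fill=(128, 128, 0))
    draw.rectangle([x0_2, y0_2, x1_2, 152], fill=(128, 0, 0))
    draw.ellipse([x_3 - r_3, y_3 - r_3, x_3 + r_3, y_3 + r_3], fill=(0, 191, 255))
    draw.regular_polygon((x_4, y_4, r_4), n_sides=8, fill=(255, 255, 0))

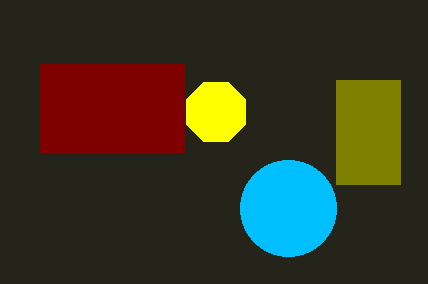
x0_1 = 336; y0_1 = 80; x1_1 = 400; y1_1 = 184; x0_2 = 40; y0_2 = 64; x1_2 = 184; x_3 = 288; y_3 = 208; r_3 = 48; x_4 = 216; y_4 = 112; r_4 = 32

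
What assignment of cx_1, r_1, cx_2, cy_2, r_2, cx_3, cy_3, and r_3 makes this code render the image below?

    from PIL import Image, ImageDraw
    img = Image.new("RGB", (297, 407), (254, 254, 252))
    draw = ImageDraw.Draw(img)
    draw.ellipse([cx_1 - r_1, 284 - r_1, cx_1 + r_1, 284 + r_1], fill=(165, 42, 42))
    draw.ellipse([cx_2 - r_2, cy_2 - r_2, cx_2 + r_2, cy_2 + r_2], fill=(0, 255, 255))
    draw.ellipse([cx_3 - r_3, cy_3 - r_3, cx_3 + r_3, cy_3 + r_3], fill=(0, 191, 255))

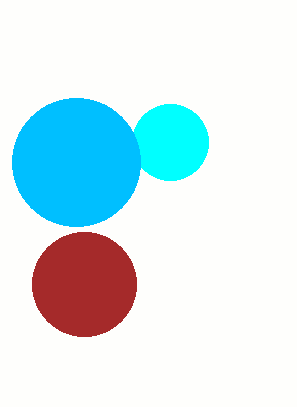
cx_1 = 84
r_1 = 52
cx_2 = 170
cy_2 = 142
r_2 = 38
cx_3 = 76
cy_3 = 162
r_3 = 64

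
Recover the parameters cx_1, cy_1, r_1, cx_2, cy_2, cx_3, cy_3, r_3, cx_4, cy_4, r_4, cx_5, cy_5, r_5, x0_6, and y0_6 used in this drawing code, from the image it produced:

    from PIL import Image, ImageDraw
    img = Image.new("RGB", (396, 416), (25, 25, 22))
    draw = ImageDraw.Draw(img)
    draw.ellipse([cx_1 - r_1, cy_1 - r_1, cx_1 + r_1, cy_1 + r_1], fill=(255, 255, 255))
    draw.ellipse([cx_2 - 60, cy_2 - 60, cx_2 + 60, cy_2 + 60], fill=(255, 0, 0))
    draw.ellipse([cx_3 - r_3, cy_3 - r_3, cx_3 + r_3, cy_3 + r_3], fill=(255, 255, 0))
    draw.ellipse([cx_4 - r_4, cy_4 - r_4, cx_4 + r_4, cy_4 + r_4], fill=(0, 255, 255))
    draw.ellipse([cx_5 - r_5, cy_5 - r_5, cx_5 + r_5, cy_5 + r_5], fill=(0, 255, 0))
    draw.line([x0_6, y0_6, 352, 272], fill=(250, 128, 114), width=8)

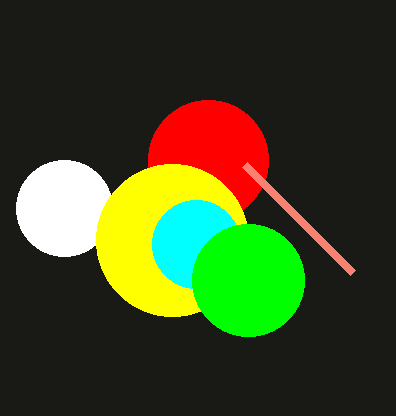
cx_1 = 64; cy_1 = 208; r_1 = 48; cx_2 = 208; cy_2 = 160; cx_3 = 172; cy_3 = 240; r_3 = 76; cx_4 = 196; cy_4 = 244; r_4 = 44; cx_5 = 248; cy_5 = 280; r_5 = 56; x0_6 = 244; y0_6 = 164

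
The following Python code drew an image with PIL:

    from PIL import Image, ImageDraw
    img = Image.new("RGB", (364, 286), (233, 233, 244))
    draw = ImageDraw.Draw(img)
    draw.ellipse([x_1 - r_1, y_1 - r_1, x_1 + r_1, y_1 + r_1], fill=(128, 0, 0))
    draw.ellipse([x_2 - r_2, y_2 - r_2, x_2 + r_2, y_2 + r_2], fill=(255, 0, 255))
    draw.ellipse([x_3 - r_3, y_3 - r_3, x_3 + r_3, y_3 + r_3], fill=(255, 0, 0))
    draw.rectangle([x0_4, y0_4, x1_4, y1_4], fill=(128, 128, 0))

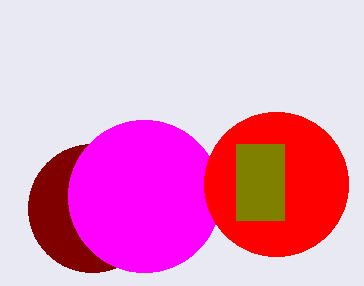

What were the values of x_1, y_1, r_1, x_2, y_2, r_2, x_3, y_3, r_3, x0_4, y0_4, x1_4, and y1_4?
x_1 = 92; y_1 = 208; r_1 = 64; x_2 = 144; y_2 = 196; r_2 = 76; x_3 = 276; y_3 = 184; r_3 = 72; x0_4 = 236; y0_4 = 144; x1_4 = 284; y1_4 = 220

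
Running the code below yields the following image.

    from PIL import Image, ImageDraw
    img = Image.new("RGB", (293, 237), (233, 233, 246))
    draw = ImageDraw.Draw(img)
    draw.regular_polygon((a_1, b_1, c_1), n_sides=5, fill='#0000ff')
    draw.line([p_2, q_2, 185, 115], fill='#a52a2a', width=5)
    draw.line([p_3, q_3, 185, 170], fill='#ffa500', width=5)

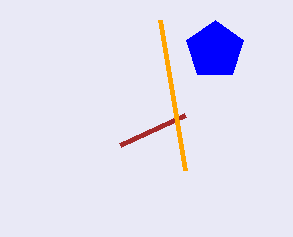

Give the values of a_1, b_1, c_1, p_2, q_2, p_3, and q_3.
a_1 = 215; b_1 = 50; c_1 = 30; p_2 = 120; q_2 = 145; p_3 = 160; q_3 = 20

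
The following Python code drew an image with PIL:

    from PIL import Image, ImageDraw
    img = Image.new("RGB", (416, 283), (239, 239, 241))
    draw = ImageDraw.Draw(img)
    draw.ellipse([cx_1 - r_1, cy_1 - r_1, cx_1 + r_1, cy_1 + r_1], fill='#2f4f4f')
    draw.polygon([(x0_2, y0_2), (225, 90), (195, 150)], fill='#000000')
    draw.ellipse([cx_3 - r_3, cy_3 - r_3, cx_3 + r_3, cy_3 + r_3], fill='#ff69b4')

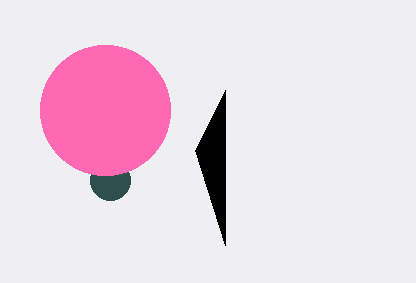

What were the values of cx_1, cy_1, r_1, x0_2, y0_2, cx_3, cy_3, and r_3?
cx_1 = 110
cy_1 = 180
r_1 = 20
x0_2 = 225
y0_2 = 245
cx_3 = 105
cy_3 = 110
r_3 = 65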